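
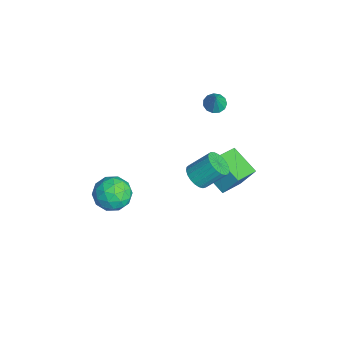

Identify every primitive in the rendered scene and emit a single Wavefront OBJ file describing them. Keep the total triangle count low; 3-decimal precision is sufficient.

v 0.852 0.102 2.889
v 1.481 0.258 2.652
v 1.596 1.233 3.593
v 0.968 1.078 3.831
v 1.314 0.429 2.494
v 1.429 1.405 3.435
v 1.067 0.545 2.405
v 1.182 1.52 3.346
v 0.782 0.583 2.4
v 0.898 1.558 3.341
v 0.51 0.539 2.479
v 0.625 1.514 3.42
v 0.297 0.419 2.629
v 0.413 1.394 3.57
v 0.18 0.244 2.825
v 0.296 1.22 3.766
v 0.179 0.045 3.031
v 0.295 1.02 3.972
v 0.295 -0.144 3.213
v 0.41 0.831 4.154
v 0.507 -0.291 3.339
v 0.622 0.684 4.28
v 0.779 -0.369 3.387
v 0.894 0.606 4.329
v 1.063 -0.367 3.35
v 1.178 0.609 4.291
v 1.311 -0.283 3.232
v 1.426 0.693 4.173
v 1.48 -0.132 3.056
v 1.595 0.843 3.997
v 1.54 0.059 2.85
v 1.655 1.034 3.791
v -2.206 -2.539 -1.669
v -1.323 -2.872 -1.312
v -2.977 -3.748 -0.888
v -2.094 -4.081 -0.531
v -2.474 -3.205 -0.202
v -1.997 -2.458 -0.685
v -2.303 -4.162 -1.515
v -1.826 -3.415 -1.998
v -1.382 -3.875 -1.216
v -1.488 -3.283 -0.405
v -2.812 -3.337 -1.795
v -2.918 -2.745 -0.984
v -1.697 -2.599 -1.559
v -2.603 -4.021 -0.641
v -2.827 -3.506 -0.448
v -2.307 -3.701 -0.238
v -2.093 -2.356 -1.191
v -1.574 -2.551 -0.981
v -2.25 -2.747 -0.329
v -2.726 -4.069 -1.219
v -2.207 -4.264 -1.009
v -1.993 -2.919 -1.962
v -1.473 -3.114 -1.752
v -2.05 -3.873 -1.871
v -1.213 -3.384 -1.293
v -1.666 -4.095 -0.834
v -1.789 -4.143 -1.412
v -1.509 -3.704 -1.696
v -1.275 -3.037 -0.816
v -1.728 -3.747 -0.357
v -1.951 -3.233 -0.164
v -1.671 -2.793 -0.448
v -1.31 -3.626 -0.76
v -2.572 -2.873 -1.843
v -3.025 -3.583 -1.384
v -2.629 -3.827 -1.752
v -2.349 -3.387 -2.036
v -2.634 -2.525 -1.366
v -3.087 -3.236 -0.907
v -2.791 -2.916 -0.504
v -2.511 -2.477 -0.788
v -2.99 -2.994 -1.44
v -3.199 2.044 -0.67
v -3.022 2.729 0.397
v -1.946 2.816 -1.373
v -1.77 3.5 -0.306
v -2.23 0.96 -0.134
v -2.054 1.644 0.933
v -0.978 1.731 -0.837
v -0.801 2.416 0.23
v -4.182 2.001 2.93
v -3.713 1.805 2.673
v -3.658 1.919 3.95
v -3.683 2.125 2.683
v -3.813 2.405 2.772
v -4.059 2.557 2.911
v -4.345 2.533 3.056
v -4.579 2.339 3.161
v -4.687 2.038 3.192
v -4.635 1.726 3.141
v -4.439 1.5 3.022
v -4.162 1.434 2.874
v -3.891 1.548 2.744
f 2 1 5
f 2 5 3
f 3 5 6
f 3 6 4
f 5 1 7
f 5 7 6
f 6 7 8
f 6 8 4
f 7 1 9
f 7 9 8
f 8 9 10
f 8 10 4
f 9 1 11
f 9 11 10
f 10 11 12
f 10 12 4
f 11 1 13
f 11 13 12
f 12 13 14
f 12 14 4
f 13 1 15
f 13 15 14
f 14 15 16
f 14 16 4
f 15 1 17
f 15 17 16
f 16 17 18
f 16 18 4
f 17 1 19
f 17 19 18
f 18 19 20
f 18 20 4
f 19 1 21
f 19 21 20
f 20 21 22
f 20 22 4
f 21 1 23
f 21 23 22
f 22 23 24
f 22 24 4
f 23 1 25
f 23 25 24
f 24 25 26
f 24 26 4
f 25 1 27
f 25 27 26
f 26 27 28
f 26 28 4
f 27 1 29
f 27 29 28
f 28 29 30
f 28 30 4
f 29 1 31
f 29 31 30
f 30 31 32
f 30 32 4
f 31 1 2
f 31 2 32
f 32 2 3
f 32 3 4
f 33 70 49
f 70 44 73
f 49 73 38
f 70 73 49
f 33 49 45
f 49 38 50
f 45 50 34
f 49 50 45
f 33 45 54
f 45 34 55
f 54 55 40
f 45 55 54
f 33 54 66
f 54 40 69
f 66 69 43
f 54 69 66
f 33 66 70
f 66 43 74
f 70 74 44
f 66 74 70
f 34 50 61
f 50 38 64
f 61 64 42
f 50 64 61
f 38 73 51
f 73 44 72
f 51 72 37
f 73 72 51
f 44 74 71
f 74 43 67
f 71 67 35
f 74 67 71
f 43 69 68
f 69 40 56
f 68 56 39
f 69 56 68
f 40 55 60
f 55 34 57
f 60 57 41
f 55 57 60
f 36 62 48
f 62 42 63
f 48 63 37
f 62 63 48
f 36 48 46
f 48 37 47
f 46 47 35
f 48 47 46
f 36 46 53
f 46 35 52
f 53 52 39
f 46 52 53
f 36 53 58
f 53 39 59
f 58 59 41
f 53 59 58
f 36 58 62
f 58 41 65
f 62 65 42
f 58 65 62
f 37 63 51
f 63 42 64
f 51 64 38
f 63 64 51
f 35 47 71
f 47 37 72
f 71 72 44
f 47 72 71
f 39 52 68
f 52 35 67
f 68 67 43
f 52 67 68
f 41 59 60
f 59 39 56
f 60 56 40
f 59 56 60
f 42 65 61
f 65 41 57
f 61 57 34
f 65 57 61
f 76 78 75
f 79 76 75
f 75 78 77
f 77 79 75
f 76 82 78
f 80 76 79
f 80 82 76
f 78 82 77
f 81 79 77
f 77 82 81
f 81 80 79
f 82 80 81
f 84 83 86
f 84 86 85
f 86 83 87
f 86 87 85
f 87 83 88
f 87 88 85
f 88 83 89
f 88 89 85
f 89 83 90
f 89 90 85
f 90 83 91
f 90 91 85
f 91 83 92
f 91 92 85
f 92 83 93
f 92 93 85
f 93 83 94
f 93 94 85
f 94 83 95
f 94 95 85
f 95 83 84
f 95 84 85



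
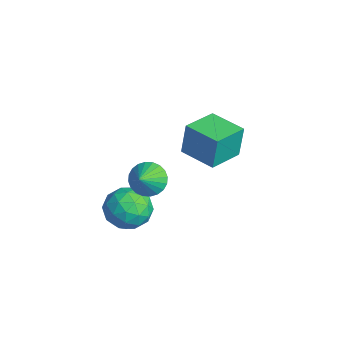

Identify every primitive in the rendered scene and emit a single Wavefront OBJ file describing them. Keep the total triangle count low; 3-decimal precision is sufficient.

v -0.361 -3.098 -1.253
v 0.325 -2.357 -0.688
v 0.715 -4.523 -0.692
v 1.401 -3.782 -0.127
v 0.324 -3.977 0.25
v -0.34 -3.097 -0.097
v 1.38 -3.783 -1.283
v 0.716 -2.903 -1.63
v 1.401 -2.781 -0.706
v 0.748 -2.901 0.241
v 0.292 -3.979 -1.621
v -0.361 -4.099 -0.674
v -0.112 -2.603 -1.02
v 1.152 -4.277 -0.36
v 0.52 -4.392 -0.139
v 0.923 -3.957 0.194
v -0.503 -3.037 -0.673
v -0.101 -2.602 -0.34
v -0.101 -3.554 0.211
v 1.141 -4.278 -1.04
v 1.543 -3.843 -0.707
v 0.117 -2.923 -1.574
v 0.52 -2.488 -1.241
v 1.141 -3.326 -1.591
v 0.923 -2.416 -0.698
v 1.555 -3.254 -0.368
v 1.543 -3.255 -1.048
v 1.153 -2.737 -1.252
v 0.539 -2.487 -0.141
v 1.172 -3.324 0.189
v 0.539 -3.439 0.41
v 0.148 -2.921 0.206
v 1.172 -2.736 -0.152
v -0.132 -3.556 -1.569
v 0.501 -4.393 -1.239
v 0.892 -3.959 -1.586
v 0.501 -3.441 -1.79
v -0.515 -3.626 -1.012
v 0.117 -4.464 -0.682
v -0.113 -4.143 -0.128
v -0.503 -3.625 -0.332
v -0.132 -4.144 -1.228
v 1.671 -2.885 2.046
v 2.248 -2.956 1.398
v 2.349 -3.475 2.714
v 2.351 -2.669 1.548
v 2.351 -2.415 1.773
v 2.247 -2.232 2.039
v 2.055 -2.149 2.307
v 1.805 -2.178 2.535
v 1.535 -2.314 2.688
v 1.285 -2.537 2.744
v 1.095 -2.813 2.693
v 0.992 -3.1 2.544
v 0.992 -3.354 2.319
v 1.096 -3.537 2.052
v 1.287 -3.62 1.784
v 1.538 -3.592 1.557
v 1.808 -3.455 1.403
v 2.058 -3.232 1.348
v -3.672 1.591 -0.536
v -3.688 1.81 1.17
v -2.074 2.517 -0.64
v -2.09 2.736 1.066
v -2.75 0.024 -0.326
v -2.766 0.243 1.38
v -1.152 0.95 -0.43
v -1.168 1.169 1.276
f 1 38 17
f 38 12 41
f 17 41 6
f 38 41 17
f 1 17 13
f 17 6 18
f 13 18 2
f 17 18 13
f 1 13 22
f 13 2 23
f 22 23 8
f 13 23 22
f 1 22 34
f 22 8 37
f 34 37 11
f 22 37 34
f 1 34 38
f 34 11 42
f 38 42 12
f 34 42 38
f 2 18 29
f 18 6 32
f 29 32 10
f 18 32 29
f 6 41 19
f 41 12 40
f 19 40 5
f 41 40 19
f 12 42 39
f 42 11 35
f 39 35 3
f 42 35 39
f 11 37 36
f 37 8 24
f 36 24 7
f 37 24 36
f 8 23 28
f 23 2 25
f 28 25 9
f 23 25 28
f 4 30 16
f 30 10 31
f 16 31 5
f 30 31 16
f 4 16 14
f 16 5 15
f 14 15 3
f 16 15 14
f 4 14 21
f 14 3 20
f 21 20 7
f 14 20 21
f 4 21 26
f 21 7 27
f 26 27 9
f 21 27 26
f 4 26 30
f 26 9 33
f 30 33 10
f 26 33 30
f 5 31 19
f 31 10 32
f 19 32 6
f 31 32 19
f 3 15 39
f 15 5 40
f 39 40 12
f 15 40 39
f 7 20 36
f 20 3 35
f 36 35 11
f 20 35 36
f 9 27 28
f 27 7 24
f 28 24 8
f 27 24 28
f 10 33 29
f 33 9 25
f 29 25 2
f 33 25 29
f 44 43 46
f 44 46 45
f 46 43 47
f 46 47 45
f 47 43 48
f 47 48 45
f 48 43 49
f 48 49 45
f 49 43 50
f 49 50 45
f 50 43 51
f 50 51 45
f 51 43 52
f 51 52 45
f 52 43 53
f 52 53 45
f 53 43 54
f 53 54 45
f 54 43 55
f 54 55 45
f 55 43 56
f 55 56 45
f 56 43 57
f 56 57 45
f 57 43 58
f 57 58 45
f 58 43 59
f 58 59 45
f 59 43 60
f 59 60 45
f 60 43 44
f 60 44 45
f 62 64 61
f 65 62 61
f 61 64 63
f 63 65 61
f 62 68 64
f 66 62 65
f 66 68 62
f 64 68 63
f 67 65 63
f 63 68 67
f 67 66 65
f 68 66 67



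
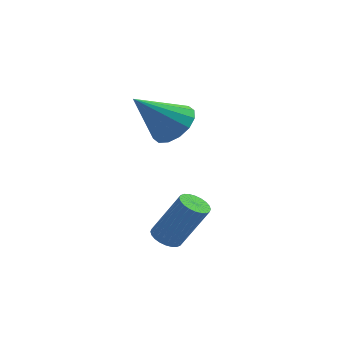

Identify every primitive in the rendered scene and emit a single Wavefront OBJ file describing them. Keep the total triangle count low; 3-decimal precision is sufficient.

v -2.311 -0.668 -4.455
v -1.845 -0.94 -4.716
v -0.842 -0.884 -2.987
v -1.309 -0.612 -2.725
v -1.793 -0.714 -4.754
v -0.791 -0.659 -3.024
v -1.82 -0.482 -4.745
v -0.818 -0.427 -3.015
v -1.922 -0.278 -4.693
v -0.92 -0.223 -2.963
v -2.083 -0.133 -4.604
v -1.081 -0.078 -2.874
v -2.279 -0.07 -4.493
v -1.277 -0.014 -2.763
v -2.48 -0.097 -4.376
v -1.477 -0.042 -2.646
v -2.655 -0.212 -4.27
v -1.653 -0.156 -2.541
v -2.778 -0.396 -4.193
v -1.775 -0.34 -2.464
v -2.829 -0.621 -4.156
v -1.827 -0.566 -2.426
v -2.802 -0.853 -4.165
v -1.8 -0.798 -2.435
v -2.7 -1.057 -4.217
v -1.698 -1.002 -2.487
v -2.539 -1.202 -4.306
v -1.537 -1.147 -2.576
v -2.343 -1.266 -4.417
v -1.341 -1.21 -2.687
v -2.143 -1.238 -4.534
v -1.14 -1.183 -2.804
v -1.967 -1.124 -4.639
v -0.965 -1.068 -2.91
v -3.004 2.471 -0.493
v -2.25 1.851 -0.325
v -4.156 1.469 0.993
v -2.174 2.242 -0.003
v -2.321 2.694 0.189
v -2.65 3.087 0.197
v -3.075 3.314 0.021
v -3.48 3.315 -0.293
v -3.757 3.09 -0.66
v -3.833 2.699 -0.982
v -3.686 2.247 -1.174
v -3.357 1.854 -1.182
v -2.933 1.627 -1.006
v -2.527 1.626 -0.692
f 2 1 5
f 2 5 3
f 3 5 6
f 3 6 4
f 5 1 7
f 5 7 6
f 6 7 8
f 6 8 4
f 7 1 9
f 7 9 8
f 8 9 10
f 8 10 4
f 9 1 11
f 9 11 10
f 10 11 12
f 10 12 4
f 11 1 13
f 11 13 12
f 12 13 14
f 12 14 4
f 13 1 15
f 13 15 14
f 14 15 16
f 14 16 4
f 15 1 17
f 15 17 16
f 16 17 18
f 16 18 4
f 17 1 19
f 17 19 18
f 18 19 20
f 18 20 4
f 19 1 21
f 19 21 20
f 20 21 22
f 20 22 4
f 21 1 23
f 21 23 22
f 22 23 24
f 22 24 4
f 23 1 25
f 23 25 24
f 24 25 26
f 24 26 4
f 25 1 27
f 25 27 26
f 26 27 28
f 26 28 4
f 27 1 29
f 27 29 28
f 28 29 30
f 28 30 4
f 29 1 31
f 29 31 30
f 30 31 32
f 30 32 4
f 31 1 33
f 31 33 32
f 32 33 34
f 32 34 4
f 33 1 2
f 33 2 34
f 34 2 3
f 34 3 4
f 36 35 38
f 36 38 37
f 38 35 39
f 38 39 37
f 39 35 40
f 39 40 37
f 40 35 41
f 40 41 37
f 41 35 42
f 41 42 37
f 42 35 43
f 42 43 37
f 43 35 44
f 43 44 37
f 44 35 45
f 44 45 37
f 45 35 46
f 45 46 37
f 46 35 47
f 46 47 37
f 47 35 48
f 47 48 37
f 48 35 36
f 48 36 37



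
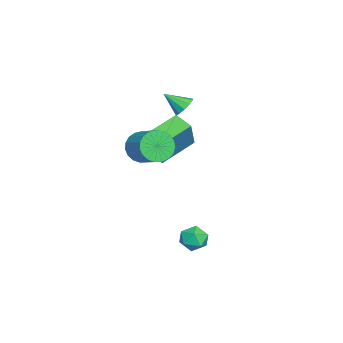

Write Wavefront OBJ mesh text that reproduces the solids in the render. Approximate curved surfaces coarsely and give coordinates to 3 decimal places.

v -5.165 -0.628 0.455
v -4.114 -0.636 2.086
v -4.583 0.164 0.084
v -3.532 0.156 1.714
v -3.888 -1.956 -0.374
v -2.837 -1.964 1.256
v -3.306 -1.164 -0.746
v -2.255 -1.172 0.885
v 0.734 -1.361 2.39
v 1.232 -1.398 1.666
v 2.164 -0.575 2.265
v 1.666 -0.539 2.99
v 1.02 -1.107 1.598
v 1.952 -0.285 2.197
v 0.758 -0.861 1.666
v 1.69 -0.039 2.266
v 0.493 -0.701 1.86
v 1.425 0.121 2.46
v 0.268 -0.655 2.146
v 1.2 0.167 2.746
v 0.125 -0.732 2.474
v 1.057 0.091 3.074
v 0.086 -0.917 2.787
v 1.019 -0.095 3.387
v 0.16 -1.179 3.032
v 1.092 -0.357 3.632
v 0.333 -1.472 3.166
v 1.265 -0.65 3.765
v 0.575 -1.746 3.165
v 1.507 -0.924 3.765
v 0.845 -1.954 3.031
v 1.777 -1.132 3.631
v 1.095 -2.059 2.786
v 2.027 -1.237 3.385
v 1.283 -2.044 2.472
v 2.215 -1.221 3.072
v 1.376 -1.91 2.144
v 2.308 -1.088 2.744
v 1.358 -1.681 1.859
v 2.29 -0.859 2.459
v 0.425 1.336 -3.078
v 0.984 1.542 -3.545
v 1.116 0.418 -2.655
v 1.675 0.624 -3.122
v 1.49 1.066 -2.536
v 1.062 1.633 -2.797
v 1.038 0.327 -3.403
v 0.61 0.894 -3.664
v 1.363 0.918 -3.746
v 1.642 1.375 -3.21
v 0.458 0.585 -2.99
v 0.737 1.042 -2.454
v -3.132 -0.094 3.126
v -2.529 0.005 3.279
v -3.168 -1.066 3.894
v -2.751 0.208 3.526
v -3.118 0.296 3.62
v -3.491 0.235 3.526
v -3.726 0.049 3.279
v -3.735 -0.192 2.973
v -3.514 -0.396 2.726
v -3.146 -0.484 2.631
v -2.774 -0.423 2.726
v -2.538 -0.236 2.973
f 2 4 1
f 5 2 1
f 1 4 3
f 3 5 1
f 2 8 4
f 6 2 5
f 6 8 2
f 4 8 3
f 7 5 3
f 3 8 7
f 7 6 5
f 8 6 7
f 10 9 13
f 10 13 11
f 11 13 14
f 11 14 12
f 13 9 15
f 13 15 14
f 14 15 16
f 14 16 12
f 15 9 17
f 15 17 16
f 16 17 18
f 16 18 12
f 17 9 19
f 17 19 18
f 18 19 20
f 18 20 12
f 19 9 21
f 19 21 20
f 20 21 22
f 20 22 12
f 21 9 23
f 21 23 22
f 22 23 24
f 22 24 12
f 23 9 25
f 23 25 24
f 24 25 26
f 24 26 12
f 25 9 27
f 25 27 26
f 26 27 28
f 26 28 12
f 27 9 29
f 27 29 28
f 28 29 30
f 28 30 12
f 29 9 31
f 29 31 30
f 30 31 32
f 30 32 12
f 31 9 33
f 31 33 32
f 32 33 34
f 32 34 12
f 33 9 35
f 33 35 34
f 34 35 36
f 34 36 12
f 35 9 37
f 35 37 36
f 36 37 38
f 36 38 12
f 37 9 39
f 37 39 38
f 38 39 40
f 38 40 12
f 39 9 10
f 39 10 40
f 40 10 11
f 40 11 12
f 41 52 46
f 41 46 42
f 41 42 48
f 41 48 51
f 41 51 52
f 42 46 50
f 46 52 45
f 52 51 43
f 51 48 47
f 48 42 49
f 44 50 45
f 44 45 43
f 44 43 47
f 44 47 49
f 44 49 50
f 45 50 46
f 43 45 52
f 47 43 51
f 49 47 48
f 50 49 42
f 54 53 56
f 54 56 55
f 56 53 57
f 56 57 55
f 57 53 58
f 57 58 55
f 58 53 59
f 58 59 55
f 59 53 60
f 59 60 55
f 60 53 61
f 60 61 55
f 61 53 62
f 61 62 55
f 62 53 63
f 62 63 55
f 63 53 64
f 63 64 55
f 64 53 54
f 64 54 55



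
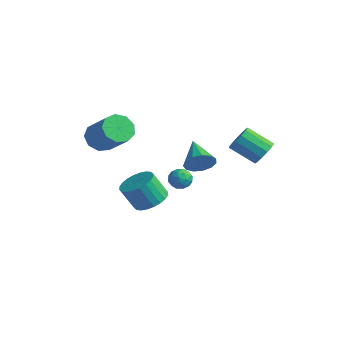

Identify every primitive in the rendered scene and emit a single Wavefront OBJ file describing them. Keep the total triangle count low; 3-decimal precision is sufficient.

v 2.969 -0.767 1.61
v 3.451 -0.532 2.243
v 1.651 0.047 2.31
v 3.486 -0.196 1.919
v 3.357 -0.042 1.497
v 3.104 -0.118 1.11
v 2.809 -0.4 0.883
v 2.564 -0.798 0.885
v 2.448 -1.187 1.118
v 2.497 -1.442 1.507
v 2.696 -1.483 1.928
v 2.982 -1.296 2.248
v 3.263 -0.942 2.366
v -0.347 -0.896 -2.411
v 0.101 -0.157 -1.949
v -0.424 -0.665 -0.627
v -0.873 -1.404 -1.089
v -0.24 -0.002 -2.024
v -0.765 -0.51 -0.703
v -0.597 0.017 -2.159
v -1.122 -0.49 -0.837
v -0.917 -0.102 -2.332
v -1.442 -0.61 -1.01
v -1.149 -0.343 -2.517
v -1.674 -0.851 -1.195
v -1.26 -0.668 -2.686
v -1.785 -1.175 -1.364
v -1.232 -1.027 -2.812
v -1.757 -1.535 -1.491
v -1.069 -1.367 -2.878
v -1.594 -1.875 -1.557
v -0.796 -1.635 -2.873
v -1.321 -2.143 -1.551
v -0.455 -1.79 -2.797
v -0.98 -2.298 -1.476
v -0.098 -1.81 -2.663
v -0.623 -2.317 -1.341
v 0.222 -1.69 -2.49
v -0.303 -2.198 -1.168
v 0.454 -1.449 -2.305
v -0.071 -1.957 -0.983
v 0.565 -1.125 -2.136
v 0.04 -1.632 -0.814
v 0.537 -0.765 -2.009
v 0.012 -1.273 -0.688
v 0.374 -0.425 -1.943
v -0.151 -0.933 -0.622
v -3.079 3.739 -3.682
v -2.705 3.711 -3.086
v -2.455 2.889 -4.114
v -2.081 2.861 -3.518
v -2.756 2.658 -3.52
v -3.141 3.184 -3.253
v -2.019 3.416 -3.947
v -2.404 3.942 -3.68
v -2.049 3.511 -3.249
v -2.505 3.043 -2.986
v -2.655 3.557 -4.214
v -3.111 3.089 -3.951
v -2.947 3.8 -3.346
v -2.213 2.8 -3.854
v -2.61 2.681 -3.855
v -2.39 2.665 -3.505
v -3.203 3.49 -3.444
v -2.983 3.473 -3.094
v -3.013 2.855 -3.349
v -2.177 3.127 -4.106
v -1.957 3.11 -3.756
v -2.77 3.935 -3.695
v -2.55 3.919 -3.345
v -2.147 3.745 -3.851
v -2.342 3.666 -3.092
v -1.975 3.166 -3.346
v -1.938 3.492 -3.598
v -2.165 3.801 -3.441
v -2.609 3.39 -2.937
v -2.243 2.891 -3.191
v -2.639 2.772 -3.192
v -2.866 3.081 -3.035
v -2.224 3.273 -3.033
v -2.917 3.709 -4.009
v -2.551 3.21 -4.263
v -2.294 3.519 -4.165
v -2.521 3.828 -4.008
v -3.185 3.434 -3.854
v -2.818 2.934 -4.108
v -2.995 2.799 -3.759
v -3.222 3.108 -3.602
v -2.936 3.327 -4.167
v 3.256 3.465 0.725
v 3.784 3.11 1.193
v 2.572 2.48 2.083
v 2.044 2.835 1.615
v 3.707 3.51 1.372
v 2.495 2.88 2.261
v 3.487 3.896 1.346
v 2.275 3.266 2.235
v 3.193 4.145 1.122
v 1.981 3.515 2.012
v 2.92 4.179 0.773
v 1.708 3.548 1.662
v 2.753 3.985 0.408
v 1.541 3.355 1.298
v 2.746 3.627 0.144
v 1.534 2.996 1.034
v 2.9 3.217 0.065
v 1.689 2.587 0.954
v 3.168 2.886 0.195
v 1.956 2.256 1.084
v 3.464 2.739 0.494
v 2.252 2.109 1.383
v 3.693 2.823 0.866
v 2.482 2.192 1.755
v -4.091 -0.882 0.602
v -3.482 -0.834 -0.099
v -1.881 -1.029 1.276
v -2.489 -1.078 1.978
v -3.603 -0.251 0.124
v -2.002 -0.446 1.499
v -3.952 0.037 0.572
v -2.351 -0.158 1.947
v -4.366 -0.106 1.033
v -2.764 -0.301 2.408
v -4.651 -0.611 1.293
v -3.049 -0.807 2.669
v -4.674 -1.244 1.23
v -3.072 -1.439 2.605
v -4.424 -1.707 0.873
v -2.822 -1.903 2.248
v -4.018 -1.785 0.39
v -2.416 -1.98 1.765
v -3.646 -1.44 0.005
v -2.045 -1.635 1.381
f 2 1 4
f 2 4 3
f 4 1 5
f 4 5 3
f 5 1 6
f 5 6 3
f 6 1 7
f 6 7 3
f 7 1 8
f 7 8 3
f 8 1 9
f 8 9 3
f 9 1 10
f 9 10 3
f 10 1 11
f 10 11 3
f 11 1 12
f 11 12 3
f 12 1 13
f 12 13 3
f 13 1 2
f 13 2 3
f 15 14 18
f 15 18 16
f 16 18 19
f 16 19 17
f 18 14 20
f 18 20 19
f 19 20 21
f 19 21 17
f 20 14 22
f 20 22 21
f 21 22 23
f 21 23 17
f 22 14 24
f 22 24 23
f 23 24 25
f 23 25 17
f 24 14 26
f 24 26 25
f 25 26 27
f 25 27 17
f 26 14 28
f 26 28 27
f 27 28 29
f 27 29 17
f 28 14 30
f 28 30 29
f 29 30 31
f 29 31 17
f 30 14 32
f 30 32 31
f 31 32 33
f 31 33 17
f 32 14 34
f 32 34 33
f 33 34 35
f 33 35 17
f 34 14 36
f 34 36 35
f 35 36 37
f 35 37 17
f 36 14 38
f 36 38 37
f 37 38 39
f 37 39 17
f 38 14 40
f 38 40 39
f 39 40 41
f 39 41 17
f 40 14 42
f 40 42 41
f 41 42 43
f 41 43 17
f 42 14 44
f 42 44 43
f 43 44 45
f 43 45 17
f 44 14 46
f 44 46 45
f 45 46 47
f 45 47 17
f 46 14 15
f 46 15 47
f 47 15 16
f 47 16 17
f 48 85 64
f 85 59 88
f 64 88 53
f 85 88 64
f 48 64 60
f 64 53 65
f 60 65 49
f 64 65 60
f 48 60 69
f 60 49 70
f 69 70 55
f 60 70 69
f 48 69 81
f 69 55 84
f 81 84 58
f 69 84 81
f 48 81 85
f 81 58 89
f 85 89 59
f 81 89 85
f 49 65 76
f 65 53 79
f 76 79 57
f 65 79 76
f 53 88 66
f 88 59 87
f 66 87 52
f 88 87 66
f 59 89 86
f 89 58 82
f 86 82 50
f 89 82 86
f 58 84 83
f 84 55 71
f 83 71 54
f 84 71 83
f 55 70 75
f 70 49 72
f 75 72 56
f 70 72 75
f 51 77 63
f 77 57 78
f 63 78 52
f 77 78 63
f 51 63 61
f 63 52 62
f 61 62 50
f 63 62 61
f 51 61 68
f 61 50 67
f 68 67 54
f 61 67 68
f 51 68 73
f 68 54 74
f 73 74 56
f 68 74 73
f 51 73 77
f 73 56 80
f 77 80 57
f 73 80 77
f 52 78 66
f 78 57 79
f 66 79 53
f 78 79 66
f 50 62 86
f 62 52 87
f 86 87 59
f 62 87 86
f 54 67 83
f 67 50 82
f 83 82 58
f 67 82 83
f 56 74 75
f 74 54 71
f 75 71 55
f 74 71 75
f 57 80 76
f 80 56 72
f 76 72 49
f 80 72 76
f 91 90 94
f 91 94 92
f 92 94 95
f 92 95 93
f 94 90 96
f 94 96 95
f 95 96 97
f 95 97 93
f 96 90 98
f 96 98 97
f 97 98 99
f 97 99 93
f 98 90 100
f 98 100 99
f 99 100 101
f 99 101 93
f 100 90 102
f 100 102 101
f 101 102 103
f 101 103 93
f 102 90 104
f 102 104 103
f 103 104 105
f 103 105 93
f 104 90 106
f 104 106 105
f 105 106 107
f 105 107 93
f 106 90 108
f 106 108 107
f 107 108 109
f 107 109 93
f 108 90 110
f 108 110 109
f 109 110 111
f 109 111 93
f 110 90 112
f 110 112 111
f 111 112 113
f 111 113 93
f 112 90 91
f 112 91 113
f 113 91 92
f 113 92 93
f 115 114 118
f 115 118 116
f 116 118 119
f 116 119 117
f 118 114 120
f 118 120 119
f 119 120 121
f 119 121 117
f 120 114 122
f 120 122 121
f 121 122 123
f 121 123 117
f 122 114 124
f 122 124 123
f 123 124 125
f 123 125 117
f 124 114 126
f 124 126 125
f 125 126 127
f 125 127 117
f 126 114 128
f 126 128 127
f 127 128 129
f 127 129 117
f 128 114 130
f 128 130 129
f 129 130 131
f 129 131 117
f 130 114 132
f 130 132 131
f 131 132 133
f 131 133 117
f 132 114 115
f 132 115 133
f 133 115 116
f 133 116 117



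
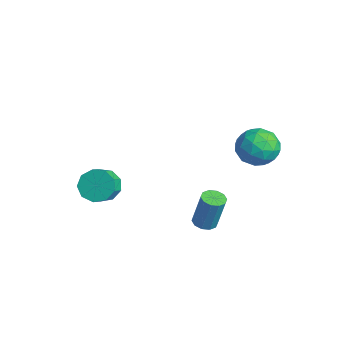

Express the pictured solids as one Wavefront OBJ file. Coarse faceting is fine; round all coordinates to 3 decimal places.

v 2.111 2.465 0.925
v 2.706 3.302 1.583
v 3.574 1.178 1.237
v 4.169 2.015 1.895
v 3.138 1.524 2.322
v 2.234 2.319 2.129
v 4.046 2.161 0.691
v 3.142 2.956 0.498
v 3.903 3.114 1.438
v 3.341 2.72 2.447
v 2.939 1.76 0.373
v 2.377 1.366 1.382
v 2.28 2.997 1.227
v 4 1.483 1.593
v 3.394 1.195 1.845
v 3.744 1.686 2.231
v 2.002 2.419 1.548
v 2.352 2.911 1.935
v 2.606 1.866 2.369
v 3.928 1.569 0.885
v 4.278 2.061 1.272
v 2.536 2.794 0.589
v 2.886 3.285 0.975
v 3.674 2.614 0.451
v 3.333 3.378 1.528
v 4.193 2.621 1.712
v 4.121 2.707 1.004
v 3.59 3.174 0.89
v 3.003 3.146 2.121
v 3.863 2.39 2.305
v 3.257 2.101 2.556
v 2.725 2.569 2.442
v 3.706 3.036 2.036
v 2.417 2.09 0.515
v 3.277 1.334 0.699
v 3.555 1.911 0.378
v 3.023 2.379 0.264
v 2.087 1.859 1.108
v 2.947 1.102 1.292
v 2.69 1.306 1.93
v 2.159 1.773 1.816
v 2.574 1.444 0.784
v -3.259 -3.66 -4.314
v -2.78 -4.009 -5.18
v -2.061 -4.63 -4.532
v -2.541 -4.28 -3.666
v -2.465 -3.406 -4.952
v -1.746 -4.026 -4.303
v -2.521 -2.921 -4.425
v -1.803 -3.542 -3.776
v -2.923 -2.782 -3.846
v -2.205 -3.402 -3.198
v -3.483 -3.053 -3.487
v -2.764 -3.674 -2.838
v -3.937 -3.609 -3.514
v -3.219 -4.229 -2.866
v -4.075 -4.188 -3.916
v -3.356 -4.809 -3.268
v -3.831 -4.52 -4.504
v -3.112 -5.141 -3.856
v -3.319 -4.449 -5.004
v -2.601 -5.07 -4.355
v 2.045 -0.101 -4.429
v 2.713 -0.113 -4.555
v 3.103 0.208 -2.517
v 2.435 0.221 -2.391
v 2.582 0.284 -4.592
v 2.971 0.605 -2.554
v 2.245 0.535 -4.567
v 2.635 0.856 -2.529
v 1.832 0.542 -4.49
v 2.222 0.863 -2.451
v 1.501 0.305 -4.389
v 1.89 0.626 -2.35
v 1.377 -0.088 -4.303
v 1.767 0.233 -2.265
v 1.509 -0.485 -4.266
v 1.898 -0.164 -2.228
v 1.845 -0.736 -4.291
v 2.235 -0.415 -2.253
v 2.258 -0.743 -4.369
v 2.648 -0.422 -2.33
v 2.59 -0.506 -4.47
v 2.979 -0.185 -2.431
f 1 38 17
f 38 12 41
f 17 41 6
f 38 41 17
f 1 17 13
f 17 6 18
f 13 18 2
f 17 18 13
f 1 13 22
f 13 2 23
f 22 23 8
f 13 23 22
f 1 22 34
f 22 8 37
f 34 37 11
f 22 37 34
f 1 34 38
f 34 11 42
f 38 42 12
f 34 42 38
f 2 18 29
f 18 6 32
f 29 32 10
f 18 32 29
f 6 41 19
f 41 12 40
f 19 40 5
f 41 40 19
f 12 42 39
f 42 11 35
f 39 35 3
f 42 35 39
f 11 37 36
f 37 8 24
f 36 24 7
f 37 24 36
f 8 23 28
f 23 2 25
f 28 25 9
f 23 25 28
f 4 30 16
f 30 10 31
f 16 31 5
f 30 31 16
f 4 16 14
f 16 5 15
f 14 15 3
f 16 15 14
f 4 14 21
f 14 3 20
f 21 20 7
f 14 20 21
f 4 21 26
f 21 7 27
f 26 27 9
f 21 27 26
f 4 26 30
f 26 9 33
f 30 33 10
f 26 33 30
f 5 31 19
f 31 10 32
f 19 32 6
f 31 32 19
f 3 15 39
f 15 5 40
f 39 40 12
f 15 40 39
f 7 20 36
f 20 3 35
f 36 35 11
f 20 35 36
f 9 27 28
f 27 7 24
f 28 24 8
f 27 24 28
f 10 33 29
f 33 9 25
f 29 25 2
f 33 25 29
f 44 43 47
f 44 47 45
f 45 47 48
f 45 48 46
f 47 43 49
f 47 49 48
f 48 49 50
f 48 50 46
f 49 43 51
f 49 51 50
f 50 51 52
f 50 52 46
f 51 43 53
f 51 53 52
f 52 53 54
f 52 54 46
f 53 43 55
f 53 55 54
f 54 55 56
f 54 56 46
f 55 43 57
f 55 57 56
f 56 57 58
f 56 58 46
f 57 43 59
f 57 59 58
f 58 59 60
f 58 60 46
f 59 43 61
f 59 61 60
f 60 61 62
f 60 62 46
f 61 43 44
f 61 44 62
f 62 44 45
f 62 45 46
f 64 63 67
f 64 67 65
f 65 67 68
f 65 68 66
f 67 63 69
f 67 69 68
f 68 69 70
f 68 70 66
f 69 63 71
f 69 71 70
f 70 71 72
f 70 72 66
f 71 63 73
f 71 73 72
f 72 73 74
f 72 74 66
f 73 63 75
f 73 75 74
f 74 75 76
f 74 76 66
f 75 63 77
f 75 77 76
f 76 77 78
f 76 78 66
f 77 63 79
f 77 79 78
f 78 79 80
f 78 80 66
f 79 63 81
f 79 81 80
f 80 81 82
f 80 82 66
f 81 63 83
f 81 83 82
f 82 83 84
f 82 84 66
f 83 63 64
f 83 64 84
f 84 64 65
f 84 65 66



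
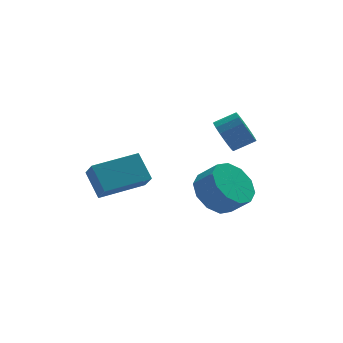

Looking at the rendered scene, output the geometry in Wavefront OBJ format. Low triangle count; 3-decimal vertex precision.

v 0.124 2.524 -2.666
v 1.03 3.041 -2.984
v 1.621 2.493 -2.192
v 0.716 1.976 -1.874
v 0.735 3.413 -2.506
v 1.326 2.865 -1.714
v 0.206 3.445 -2.089
v 0.798 2.897 -1.297
v -0.353 3.126 -1.892
v 0.238 2.577 -1.101
v -0.73 2.576 -1.991
v -0.139 2.028 -1.2
v -0.781 2.007 -2.348
v -0.19 1.459 -1.556
v -0.486 1.635 -2.826
v 0.105 1.087 -2.034
v 0.042 1.603 -3.243
v 0.634 1.055 -2.451
v 0.602 1.923 -3.439
v 1.193 1.374 -2.648
v 0.979 2.472 -3.34
v 1.57 1.924 -2.549
v 0.585 2.885 0.217
v 0.872 2.513 -0.418
v 1.762 2.404 0.047
v 1.475 2.775 0.683
v 0.95 2.877 -0.483
v 1.84 2.768 -0.018
v 0.945 3.243 -0.387
v 1.835 3.134 0.078
v 0.858 3.527 -0.153
v 1.747 3.418 0.312
v 0.707 3.663 0.166
v 1.597 3.554 0.631
v 0.529 3.621 0.497
v 1.419 3.512 0.962
v 0.364 3.411 0.764
v 1.254 3.302 1.229
v 0.249 3.079 0.905
v 1.139 2.97 1.371
v 0.211 2.703 0.889
v 1.101 2.594 1.355
v 0.259 2.369 0.72
v 1.149 2.26 1.185
v 0.382 2.153 0.435
v 1.272 2.044 0.9
v 0.551 2.104 0.1
v 1.441 1.995 0.565
v 0.728 2.234 -0.208
v 1.617 2.125 0.257
v -4.278 2.437 -1.674
v -4.51 3.384 -0.755
v -4.319 3.197 -2.468
v -4.551 4.144 -1.549
v -2.329 2.736 -1.491
v -2.561 3.683 -0.572
v -2.37 3.496 -2.285
v -2.602 4.443 -1.366
f 2 1 5
f 2 5 3
f 3 5 6
f 3 6 4
f 5 1 7
f 5 7 6
f 6 7 8
f 6 8 4
f 7 1 9
f 7 9 8
f 8 9 10
f 8 10 4
f 9 1 11
f 9 11 10
f 10 11 12
f 10 12 4
f 11 1 13
f 11 13 12
f 12 13 14
f 12 14 4
f 13 1 15
f 13 15 14
f 14 15 16
f 14 16 4
f 15 1 17
f 15 17 16
f 16 17 18
f 16 18 4
f 17 1 19
f 17 19 18
f 18 19 20
f 18 20 4
f 19 1 21
f 19 21 20
f 20 21 22
f 20 22 4
f 21 1 2
f 21 2 22
f 22 2 3
f 22 3 4
f 24 23 27
f 24 27 25
f 25 27 28
f 25 28 26
f 27 23 29
f 27 29 28
f 28 29 30
f 28 30 26
f 29 23 31
f 29 31 30
f 30 31 32
f 30 32 26
f 31 23 33
f 31 33 32
f 32 33 34
f 32 34 26
f 33 23 35
f 33 35 34
f 34 35 36
f 34 36 26
f 35 23 37
f 35 37 36
f 36 37 38
f 36 38 26
f 37 23 39
f 37 39 38
f 38 39 40
f 38 40 26
f 39 23 41
f 39 41 40
f 40 41 42
f 40 42 26
f 41 23 43
f 41 43 42
f 42 43 44
f 42 44 26
f 43 23 45
f 43 45 44
f 44 45 46
f 44 46 26
f 45 23 47
f 45 47 46
f 46 47 48
f 46 48 26
f 47 23 49
f 47 49 48
f 48 49 50
f 48 50 26
f 49 23 24
f 49 24 50
f 50 24 25
f 50 25 26
f 52 54 51
f 55 52 51
f 51 54 53
f 53 55 51
f 52 58 54
f 56 52 55
f 56 58 52
f 54 58 53
f 57 55 53
f 53 58 57
f 57 56 55
f 58 56 57



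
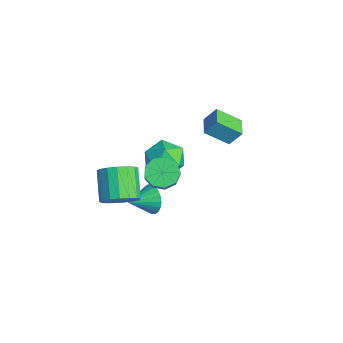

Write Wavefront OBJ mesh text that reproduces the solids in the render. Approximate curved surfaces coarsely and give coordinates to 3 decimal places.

v 2.286 -1.319 1.83
v 2.94 -1.411 1.295
v 3.549 -1.612 2.076
v 2.894 -1.521 2.61
v 2.901 -0.857 1.469
v 3.51 -1.059 2.249
v 2.574 -0.52 1.811
v 3.183 -0.721 2.591
v 2.112 -0.557 2.162
v 2.721 -0.758 2.942
v 1.731 -0.95 2.358
v 2.34 -1.151 3.138
v 1.61 -1.517 2.306
v 2.219 -1.718 3.087
v 1.805 -1.991 2.032
v 2.414 -2.192 2.812
v 2.225 -2.151 1.663
v 2.834 -2.352 2.443
v 2.673 -1.922 1.372
v 3.282 -2.123 2.152
v -2.121 3.645 -0.254
v -2.508 2.455 0.677
v -1.9 4.232 0.588
v -2.287 3.042 1.519
v -1.053 3.278 -0.279
v -1.44 2.088 0.652
v -0.832 3.865 0.563
v -1.219 2.675 1.494
v -0.473 -0.956 -2.849
v -0.036 -1.101 -3.587
v -0.227 -2.244 -2.451
v 0.212 -0.99 -3.384
v 0.356 -0.875 -3.099
v 0.374 -0.772 -2.776
v 0.262 -0.696 -2.464
v 0.039 -0.661 -2.211
v -0.262 -0.67 -2.055
v -0.596 -0.723 -2.02
v -0.91 -0.812 -2.111
v -1.159 -0.922 -2.314
v -1.303 -1.038 -2.599
v -1.32 -1.141 -2.922
v -1.209 -1.216 -3.234
v -0.986 -1.251 -3.487
v -0.684 -1.242 -3.643
v -0.351 -1.189 -3.678
v 0.6 -2.879 -1.308
v 1.236 -2.598 -0.589
v -0.144 -2.28 0.507
v -0.78 -2.561 -0.212
v 1.142 -2.192 -0.825
v -0.237 -1.874 0.271
v 0.925 -1.944 -1.171
v -0.455 -1.625 -0.075
v 0.632 -1.909 -1.548
v -0.747 -1.591 -0.453
v 0.333 -2.097 -1.871
v -1.046 -1.779 -0.775
v 0.094 -2.464 -2.064
v -1.285 -2.146 -0.969
v -0.028 -2.926 -2.085
v -1.408 -2.608 -0.989
v -0.007 -3.378 -1.927
v -1.387 -3.059 -0.831
v 0.153 -3.715 -1.627
v -1.226 -3.396 -0.532
v 0.415 -3.861 -1.255
v -0.964 -3.542 -0.159
v 0.72 -3.782 -0.894
v -0.659 -3.463 0.202
v 0.997 -3.496 -0.628
v -0.382 -3.177 0.467
v 1.183 -3.069 -0.518
v -0.196 -2.75 0.577
v -2.426 1.41 -2.655
v -1.707 0.9 -1.858
v -3.753 0.06 -2.322
v -3.034 -0.45 -1.525
v -3.521 0.609 -1.294
v -2.701 1.443 -1.5
v -2.759 -0.483 -2.68
v -1.939 0.351 -2.886
v -1.913 -0.27 -1.874
v -2.384 0.405 -1.017
v -3.076 0.555 -3.163
v -3.547 1.23 -2.306
f 2 1 5
f 2 5 3
f 3 5 6
f 3 6 4
f 5 1 7
f 5 7 6
f 6 7 8
f 6 8 4
f 7 1 9
f 7 9 8
f 8 9 10
f 8 10 4
f 9 1 11
f 9 11 10
f 10 11 12
f 10 12 4
f 11 1 13
f 11 13 12
f 12 13 14
f 12 14 4
f 13 1 15
f 13 15 14
f 14 15 16
f 14 16 4
f 15 1 17
f 15 17 16
f 16 17 18
f 16 18 4
f 17 1 19
f 17 19 18
f 18 19 20
f 18 20 4
f 19 1 2
f 19 2 20
f 20 2 3
f 20 3 4
f 22 24 21
f 25 22 21
f 21 24 23
f 23 25 21
f 22 28 24
f 26 22 25
f 26 28 22
f 24 28 23
f 27 25 23
f 23 28 27
f 27 26 25
f 28 26 27
f 30 29 32
f 30 32 31
f 32 29 33
f 32 33 31
f 33 29 34
f 33 34 31
f 34 29 35
f 34 35 31
f 35 29 36
f 35 36 31
f 36 29 37
f 36 37 31
f 37 29 38
f 37 38 31
f 38 29 39
f 38 39 31
f 39 29 40
f 39 40 31
f 40 29 41
f 40 41 31
f 41 29 42
f 41 42 31
f 42 29 43
f 42 43 31
f 43 29 44
f 43 44 31
f 44 29 45
f 44 45 31
f 45 29 46
f 45 46 31
f 46 29 30
f 46 30 31
f 48 47 51
f 48 51 49
f 49 51 52
f 49 52 50
f 51 47 53
f 51 53 52
f 52 53 54
f 52 54 50
f 53 47 55
f 53 55 54
f 54 55 56
f 54 56 50
f 55 47 57
f 55 57 56
f 56 57 58
f 56 58 50
f 57 47 59
f 57 59 58
f 58 59 60
f 58 60 50
f 59 47 61
f 59 61 60
f 60 61 62
f 60 62 50
f 61 47 63
f 61 63 62
f 62 63 64
f 62 64 50
f 63 47 65
f 63 65 64
f 64 65 66
f 64 66 50
f 65 47 67
f 65 67 66
f 66 67 68
f 66 68 50
f 67 47 69
f 67 69 68
f 68 69 70
f 68 70 50
f 69 47 71
f 69 71 70
f 70 71 72
f 70 72 50
f 71 47 73
f 71 73 72
f 72 73 74
f 72 74 50
f 73 47 48
f 73 48 74
f 74 48 49
f 74 49 50
f 75 86 80
f 75 80 76
f 75 76 82
f 75 82 85
f 75 85 86
f 76 80 84
f 80 86 79
f 86 85 77
f 85 82 81
f 82 76 83
f 78 84 79
f 78 79 77
f 78 77 81
f 78 81 83
f 78 83 84
f 79 84 80
f 77 79 86
f 81 77 85
f 83 81 82
f 84 83 76



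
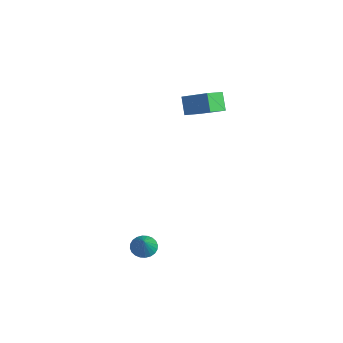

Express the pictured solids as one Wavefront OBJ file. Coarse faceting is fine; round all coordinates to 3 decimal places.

v -1.502 2.415 2.133
v -1.997 2.424 2.92
v -1.808 3.137 1.932
v -2.303 3.146 2.719
v -0.297 3.134 2.881
v -0.792 3.143 3.668
v -0.603 3.856 2.68
v -1.098 3.865 3.467
v 3.489 -0.531 -1.867
v 3.888 -0.362 -2.172
v 4.211 -0.729 -1.033
v 3.83 -0.186 -2.08
v 3.72 -0.063 -1.956
v 3.575 -0.01 -1.818
v 3.417 -0.038 -1.687
v 3.27 -0.14 -1.584
v 3.156 -0.302 -1.524
v 3.093 -0.498 -1.516
v 3.09 -0.7 -1.561
v 3.148 -0.876 -1.653
v 3.258 -1 -1.778
v 3.403 -1.052 -1.916
v 3.561 -1.025 -2.046
v 3.708 -0.922 -2.149
v 3.822 -0.761 -2.209
v 3.885 -0.564 -2.217
f 2 4 1
f 5 2 1
f 1 4 3
f 3 5 1
f 2 8 4
f 6 2 5
f 6 8 2
f 4 8 3
f 7 5 3
f 3 8 7
f 7 6 5
f 8 6 7
f 10 9 12
f 10 12 11
f 12 9 13
f 12 13 11
f 13 9 14
f 13 14 11
f 14 9 15
f 14 15 11
f 15 9 16
f 15 16 11
f 16 9 17
f 16 17 11
f 17 9 18
f 17 18 11
f 18 9 19
f 18 19 11
f 19 9 20
f 19 20 11
f 20 9 21
f 20 21 11
f 21 9 22
f 21 22 11
f 22 9 23
f 22 23 11
f 23 9 24
f 23 24 11
f 24 9 25
f 24 25 11
f 25 9 26
f 25 26 11
f 26 9 10
f 26 10 11



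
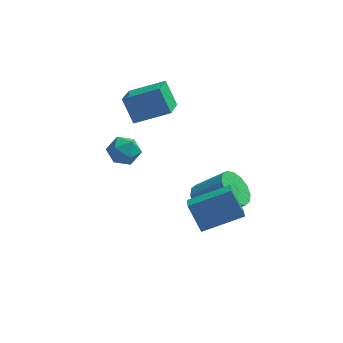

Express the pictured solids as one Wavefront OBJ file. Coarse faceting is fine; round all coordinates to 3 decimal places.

v 0.806 -0.563 -3.68
v 1.459 -0.765 -4.464
v 2.906 -0.9 -3.224
v 2.254 -0.697 -2.44
v 1.465 -0.229 -4.412
v 2.912 -0.364 -3.173
v 1.294 0.217 -4.165
v 2.742 0.083 -2.926
v 0.993 0.455 -3.787
v 2.44 0.32 -2.548
v 0.642 0.42 -3.381
v 2.089 0.285 -2.141
v 0.335 0.121 -3.054
v 1.782 -0.013 -1.815
v 0.154 -0.36 -2.896
v 1.601 -0.495 -1.656
v 0.148 -0.896 -2.947
v 1.595 -1.031 -1.708
v 0.318 -1.343 -3.194
v 1.766 -1.477 -1.955
v 0.62 -1.58 -3.572
v 2.067 -1.715 -2.333
v 0.971 -1.545 -3.979
v 2.418 -1.68 -2.739
v 1.278 -1.247 -4.305
v 2.725 -1.381 -3.066
v -3.909 0.56 -1.03
v -3.403 0.931 -0.394
v -2.717 0.129 -1.726
v -2.211 0.5 -1.09
v -2.7 -0.225 -0.906
v -3.437 0.041 -0.476
v -2.683 1.019 -1.644
v -3.42 1.285 -1.214
v -2.646 1.214 -0.773
v -2.656 0.446 -0.317
v -3.464 0.614 -1.803
v -3.474 -0.154 -1.347
v 0.13 -3.103 -1.304
v 0.232 -4.221 -0.731
v 2.025 -2.559 -0.58
v 2.127 -3.677 -0.008
v 0.773 -3.683 -2.552
v 0.875 -4.801 -1.98
v 2.668 -3.139 -1.829
v 2.77 -4.257 -1.256
v -3.133 0.79 2.456
v -1.411 0.899 3.202
v -2.963 2.323 1.841
v -1.241 2.432 2.587
v -2.559 0.228 1.213
v -0.837 0.337 1.959
v -2.389 1.761 0.598
v -0.667 1.87 1.344
f 2 1 5
f 2 5 3
f 3 5 6
f 3 6 4
f 5 1 7
f 5 7 6
f 6 7 8
f 6 8 4
f 7 1 9
f 7 9 8
f 8 9 10
f 8 10 4
f 9 1 11
f 9 11 10
f 10 11 12
f 10 12 4
f 11 1 13
f 11 13 12
f 12 13 14
f 12 14 4
f 13 1 15
f 13 15 14
f 14 15 16
f 14 16 4
f 15 1 17
f 15 17 16
f 16 17 18
f 16 18 4
f 17 1 19
f 17 19 18
f 18 19 20
f 18 20 4
f 19 1 21
f 19 21 20
f 20 21 22
f 20 22 4
f 21 1 23
f 21 23 22
f 22 23 24
f 22 24 4
f 23 1 25
f 23 25 24
f 24 25 26
f 24 26 4
f 25 1 2
f 25 2 26
f 26 2 3
f 26 3 4
f 27 38 32
f 27 32 28
f 27 28 34
f 27 34 37
f 27 37 38
f 28 32 36
f 32 38 31
f 38 37 29
f 37 34 33
f 34 28 35
f 30 36 31
f 30 31 29
f 30 29 33
f 30 33 35
f 30 35 36
f 31 36 32
f 29 31 38
f 33 29 37
f 35 33 34
f 36 35 28
f 40 42 39
f 43 40 39
f 39 42 41
f 41 43 39
f 40 46 42
f 44 40 43
f 44 46 40
f 42 46 41
f 45 43 41
f 41 46 45
f 45 44 43
f 46 44 45
f 48 50 47
f 51 48 47
f 47 50 49
f 49 51 47
f 48 54 50
f 52 48 51
f 52 54 48
f 50 54 49
f 53 51 49
f 49 54 53
f 53 52 51
f 54 52 53



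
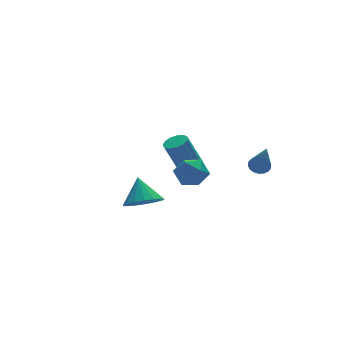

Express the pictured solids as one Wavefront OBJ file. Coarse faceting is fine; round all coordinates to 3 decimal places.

v 1.496 -2.816 -0.291
v 2.01 -2.569 -0.073
v 1.204 -3.884 1.611
v 1.82 -2.389 -0.001
v 1.567 -2.293 0.014
v 1.299 -2.301 -0.032
v 1.071 -2.411 -0.129
v 0.926 -2.601 -0.258
v 0.895 -2.834 -0.393
v 0.983 -3.064 -0.509
v 1.172 -3.244 -0.581
v 1.426 -3.34 -0.595
v 1.693 -3.332 -0.55
v 1.922 -3.222 -0.453
v 2.066 -3.032 -0.324
v 2.097 -2.799 -0.188
v -1.434 -0.191 -0.388
v -0.894 -0.996 -0.106
v -2.106 -1.064 -1.594
v -1.566 -1.869 -1.312
v -2.31 -1.528 -0.721
v -1.895 -0.989 0.024
v -1.105 -1.071 -1.724
v -0.69 -0.532 -0.979
v -0.691 -1.54 -0.932
v -1.436 -1.823 -0.312
v -1.564 -0.237 -1.388
v -2.309 -0.52 -0.768
v -4.12 -0.653 -2.507
v -3.177 -0.336 -2.952
v -3.88 0.393 -1.253
v -3.528 -0.009 -3.157
v -4.015 0.17 -3.214
v -4.526 0.16 -3.108
v -4.944 -0.036 -2.865
v -5.173 -0.373 -2.539
v -5.16 -0.775 -2.206
v -4.91 -1.148 -1.942
v -4.478 -1.409 -1.807
v -3.964 -1.496 -1.833
v -3.486 -1.39 -2.012
v -3.153 -1.115 -2.305
v -3.042 -0.735 -2.644
v 1.279 3.792 -3.826
v 1.735 4.37 -3.755
v 0.978 4.726 -1.764
v 0.521 4.148 -1.834
v 1.381 4.519 -3.917
v 0.624 4.875 -1.926
v 0.994 4.437 -4.049
v 0.237 4.794 -2.058
v 0.698 4.151 -4.111
v -0.06 4.507 -2.12
v 0.586 3.75 -4.082
v -0.172 4.107 -2.09
v 0.694 3.363 -3.971
v -0.064 3.719 -1.98
v 0.987 3.112 -3.815
v 0.23 3.468 -1.823
v 1.373 3.076 -3.661
v 0.616 3.433 -1.67
v 1.73 3.268 -3.56
v 0.972 3.625 -1.569
v 1.942 3.626 -3.544
v 1.185 3.983 -1.552
v 1.945 4.037 -3.616
v 1.187 4.394 -1.625
f 2 1 4
f 2 4 3
f 4 1 5
f 4 5 3
f 5 1 6
f 5 6 3
f 6 1 7
f 6 7 3
f 7 1 8
f 7 8 3
f 8 1 9
f 8 9 3
f 9 1 10
f 9 10 3
f 10 1 11
f 10 11 3
f 11 1 12
f 11 12 3
f 12 1 13
f 12 13 3
f 13 1 14
f 13 14 3
f 14 1 15
f 14 15 3
f 15 1 16
f 15 16 3
f 16 1 2
f 16 2 3
f 17 28 22
f 17 22 18
f 17 18 24
f 17 24 27
f 17 27 28
f 18 22 26
f 22 28 21
f 28 27 19
f 27 24 23
f 24 18 25
f 20 26 21
f 20 21 19
f 20 19 23
f 20 23 25
f 20 25 26
f 21 26 22
f 19 21 28
f 23 19 27
f 25 23 24
f 26 25 18
f 30 29 32
f 30 32 31
f 32 29 33
f 32 33 31
f 33 29 34
f 33 34 31
f 34 29 35
f 34 35 31
f 35 29 36
f 35 36 31
f 36 29 37
f 36 37 31
f 37 29 38
f 37 38 31
f 38 29 39
f 38 39 31
f 39 29 40
f 39 40 31
f 40 29 41
f 40 41 31
f 41 29 42
f 41 42 31
f 42 29 43
f 42 43 31
f 43 29 30
f 43 30 31
f 45 44 48
f 45 48 46
f 46 48 49
f 46 49 47
f 48 44 50
f 48 50 49
f 49 50 51
f 49 51 47
f 50 44 52
f 50 52 51
f 51 52 53
f 51 53 47
f 52 44 54
f 52 54 53
f 53 54 55
f 53 55 47
f 54 44 56
f 54 56 55
f 55 56 57
f 55 57 47
f 56 44 58
f 56 58 57
f 57 58 59
f 57 59 47
f 58 44 60
f 58 60 59
f 59 60 61
f 59 61 47
f 60 44 62
f 60 62 61
f 61 62 63
f 61 63 47
f 62 44 64
f 62 64 63
f 63 64 65
f 63 65 47
f 64 44 66
f 64 66 65
f 65 66 67
f 65 67 47
f 66 44 45
f 66 45 67
f 67 45 46
f 67 46 47



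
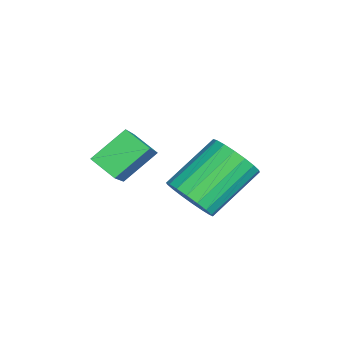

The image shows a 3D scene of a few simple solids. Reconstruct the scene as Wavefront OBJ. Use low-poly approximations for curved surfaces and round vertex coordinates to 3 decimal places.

v -1.122 -0.719 -1.775
v -1.525 -1.452 -1.303
v -1.785 0.192 -0.928
v -2.188 -0.54 -0.456
v 0.368 -0.76 -0.564
v -0.035 -1.492 -0.092
v -0.295 0.152 0.283
v -0.698 -0.581 0.755
v 0.509 1.337 -1.199
v 1.01 2.003 -1.412
v -0.109 3.209 -0.274
v -0.609 2.543 -0.061
v 0.741 2.009 -1.683
v -0.378 3.215 -0.545
v 0.425 1.882 -1.859
v -0.694 3.088 -0.721
v 0.126 1.647 -1.904
v -0.993 2.853 -0.766
v -0.096 1.351 -1.809
v -1.215 2.556 -0.671
v -0.199 1.052 -1.594
v -1.318 2.257 -0.455
v -0.162 0.809 -1.3
v -1.281 2.015 -0.162
v 0.009 0.671 -0.986
v -1.11 1.877 0.152
v 0.278 0.665 -0.715
v -0.841 1.871 0.423
v 0.594 0.792 -0.539
v -0.525 1.998 0.599
v 0.893 1.027 -0.494
v -0.226 2.233 0.644
v 1.115 1.324 -0.589
v -0.004 2.529 0.549
v 1.218 1.623 -0.805
v 0.099 2.828 0.334
v 1.181 1.865 -1.098
v 0.062 3.071 0.04
f 2 4 1
f 5 2 1
f 1 4 3
f 3 5 1
f 2 8 4
f 6 2 5
f 6 8 2
f 4 8 3
f 7 5 3
f 3 8 7
f 7 6 5
f 8 6 7
f 10 9 13
f 10 13 11
f 11 13 14
f 11 14 12
f 13 9 15
f 13 15 14
f 14 15 16
f 14 16 12
f 15 9 17
f 15 17 16
f 16 17 18
f 16 18 12
f 17 9 19
f 17 19 18
f 18 19 20
f 18 20 12
f 19 9 21
f 19 21 20
f 20 21 22
f 20 22 12
f 21 9 23
f 21 23 22
f 22 23 24
f 22 24 12
f 23 9 25
f 23 25 24
f 24 25 26
f 24 26 12
f 25 9 27
f 25 27 26
f 26 27 28
f 26 28 12
f 27 9 29
f 27 29 28
f 28 29 30
f 28 30 12
f 29 9 31
f 29 31 30
f 30 31 32
f 30 32 12
f 31 9 33
f 31 33 32
f 32 33 34
f 32 34 12
f 33 9 35
f 33 35 34
f 34 35 36
f 34 36 12
f 35 9 37
f 35 37 36
f 36 37 38
f 36 38 12
f 37 9 10
f 37 10 38
f 38 10 11
f 38 11 12



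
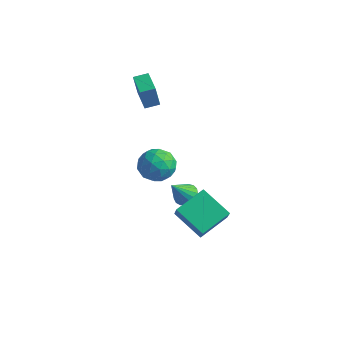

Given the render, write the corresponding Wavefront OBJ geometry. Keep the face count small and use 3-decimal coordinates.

v -0.806 -0.496 -3.98
v -0.039 -0.552 -3.853
v -1.094 -1.444 -2.66
v -0.14 -0.25 -3.658
v -0.394 -0.004 -3.537
v -0.742 0.129 -3.518
v -1.105 0.118 -3.604
v -1.4 -0.033 -3.777
v -1.558 -0.29 -3.996
v -1.545 -0.595 -4.211
v -1.362 -0.877 -4.374
v -1.052 -1.072 -4.446
v -0.685 -1.135 -4.412
v -0.347 -1.051 -4.278
v -0.113 -0.841 -4.077
v 1.524 -4.386 -1.721
v 1.961 -2.632 -0.962
v 3.318 -4.386 -2.755
v 3.755 -2.633 -1.996
v 2.225 -5.087 -0.504
v 2.662 -3.334 0.255
v 4.019 -5.088 -1.538
v 4.456 -3.334 -0.779
v -2.503 0.285 -1.899
v -1.567 -0.447 -2.057
v -3.713 -1.213 -2.123
v -2.777 -1.945 -2.281
v -2.984 -1.46 -1.205
v -2.236 -0.534 -1.066
v -3.044 -1.126 -3.114
v -2.296 -0.2 -2.975
v -1.902 -1.319 -2.808
v -1.864 -1.526 -1.628
v -3.416 -0.134 -2.552
v -3.378 -0.341 -1.372
v -1.928 0.051 -1.958
v -3.352 -1.711 -2.222
v -3.473 -1.426 -1.589
v -2.923 -1.856 -1.682
v -2.322 -0 -1.376
v -1.772 -0.431 -1.468
v -2.605 -1.027 -0.968
v -3.508 -1.229 -2.712
v -2.958 -1.66 -2.804
v -2.357 0.196 -2.498
v -1.807 -0.234 -2.591
v -2.675 -0.633 -3.212
v -1.575 -0.892 -2.492
v -2.287 -1.773 -2.624
v -2.443 -1.291 -3.114
v -2.004 -0.747 -3.032
v -1.553 -1.014 -1.799
v -2.265 -1.895 -1.931
v -2.386 -1.61 -1.298
v -1.947 -1.065 -1.216
v -1.75 -1.526 -2.24
v -3.015 0.235 -2.249
v -3.727 -0.646 -2.381
v -3.333 -0.595 -2.964
v -2.894 -0.05 -2.882
v -2.993 0.113 -1.556
v -3.705 -0.768 -1.688
v -3.276 -0.913 -1.148
v -2.837 -0.369 -1.066
v -3.53 -0.134 -1.94
v -4.386 -0.355 3.029
v -4.441 -0.675 4.534
v -3.861 0.343 3.196
v -3.915 0.024 4.702
v -3.105 -1.284 2.878
v -3.159 -1.603 4.384
v -2.579 -0.585 3.046
v -2.634 -0.905 4.551
f 2 1 4
f 2 4 3
f 4 1 5
f 4 5 3
f 5 1 6
f 5 6 3
f 6 1 7
f 6 7 3
f 7 1 8
f 7 8 3
f 8 1 9
f 8 9 3
f 9 1 10
f 9 10 3
f 10 1 11
f 10 11 3
f 11 1 12
f 11 12 3
f 12 1 13
f 12 13 3
f 13 1 14
f 13 14 3
f 14 1 15
f 14 15 3
f 15 1 2
f 15 2 3
f 17 19 16
f 20 17 16
f 16 19 18
f 18 20 16
f 17 23 19
f 21 17 20
f 21 23 17
f 19 23 18
f 22 20 18
f 18 23 22
f 22 21 20
f 23 21 22
f 24 61 40
f 61 35 64
f 40 64 29
f 61 64 40
f 24 40 36
f 40 29 41
f 36 41 25
f 40 41 36
f 24 36 45
f 36 25 46
f 45 46 31
f 36 46 45
f 24 45 57
f 45 31 60
f 57 60 34
f 45 60 57
f 24 57 61
f 57 34 65
f 61 65 35
f 57 65 61
f 25 41 52
f 41 29 55
f 52 55 33
f 41 55 52
f 29 64 42
f 64 35 63
f 42 63 28
f 64 63 42
f 35 65 62
f 65 34 58
f 62 58 26
f 65 58 62
f 34 60 59
f 60 31 47
f 59 47 30
f 60 47 59
f 31 46 51
f 46 25 48
f 51 48 32
f 46 48 51
f 27 53 39
f 53 33 54
f 39 54 28
f 53 54 39
f 27 39 37
f 39 28 38
f 37 38 26
f 39 38 37
f 27 37 44
f 37 26 43
f 44 43 30
f 37 43 44
f 27 44 49
f 44 30 50
f 49 50 32
f 44 50 49
f 27 49 53
f 49 32 56
f 53 56 33
f 49 56 53
f 28 54 42
f 54 33 55
f 42 55 29
f 54 55 42
f 26 38 62
f 38 28 63
f 62 63 35
f 38 63 62
f 30 43 59
f 43 26 58
f 59 58 34
f 43 58 59
f 32 50 51
f 50 30 47
f 51 47 31
f 50 47 51
f 33 56 52
f 56 32 48
f 52 48 25
f 56 48 52
f 67 69 66
f 70 67 66
f 66 69 68
f 68 70 66
f 67 73 69
f 71 67 70
f 71 73 67
f 69 73 68
f 72 70 68
f 68 73 72
f 72 71 70
f 73 71 72



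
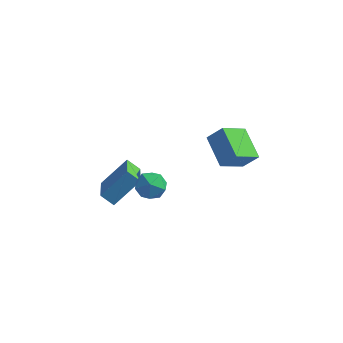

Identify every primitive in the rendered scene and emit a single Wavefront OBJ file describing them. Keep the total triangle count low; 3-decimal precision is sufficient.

v -3.304 0.746 -3.241
v -2.58 -1.066 -2.313
v -3.999 0.744 -2.702
v -3.276 -1.068 -1.774
v -2.304 1.808 -1.946
v -1.581 -0.004 -1.018
v -3 1.806 -1.407
v -2.276 -0.006 -0.479
v -1.784 -0.039 -1.069
v -1.184 0.56 -0.724
v -0.716 -1.06 -1.156
v -0.116 -0.461 -0.811
v -0.784 -0.795 -0.283
v -1.445 -0.164 -0.229
v -0.455 -0.336 -1.651
v -1.116 0.295 -1.597
v -0.363 0.376 -1.083
v -0.566 0.092 -0.238
v -1.334 -0.592 -1.642
v -1.537 -0.876 -0.797
v 2.289 1.967 1.897
v 1.541 0.75 2.78
v 3.03 2.12 2.736
v 2.282 0.902 3.619
v 3.398 0.738 1.141
v 2.65 -0.48 2.024
v 4.139 0.89 1.98
v 3.391 -0.327 2.863
f 2 4 1
f 5 2 1
f 1 4 3
f 3 5 1
f 2 8 4
f 6 2 5
f 6 8 2
f 4 8 3
f 7 5 3
f 3 8 7
f 7 6 5
f 8 6 7
f 9 20 14
f 9 14 10
f 9 10 16
f 9 16 19
f 9 19 20
f 10 14 18
f 14 20 13
f 20 19 11
f 19 16 15
f 16 10 17
f 12 18 13
f 12 13 11
f 12 11 15
f 12 15 17
f 12 17 18
f 13 18 14
f 11 13 20
f 15 11 19
f 17 15 16
f 18 17 10
f 22 24 21
f 25 22 21
f 21 24 23
f 23 25 21
f 22 28 24
f 26 22 25
f 26 28 22
f 24 28 23
f 27 25 23
f 23 28 27
f 27 26 25
f 28 26 27



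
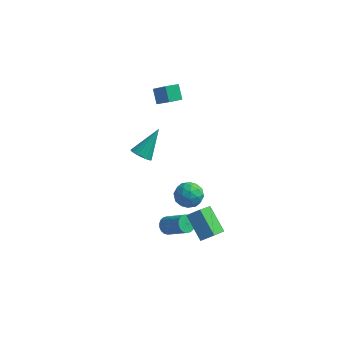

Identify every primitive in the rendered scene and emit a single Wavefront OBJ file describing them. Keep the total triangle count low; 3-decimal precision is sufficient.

v -3.026 3.267 1.012
v -1.973 2.51 2.276
v -3.476 3.907 1.771
v -2.424 3.15 3.034
v -2.416 3.87 0.866
v -1.364 3.113 2.129
v -2.867 4.51 1.624
v -1.814 3.753 2.888
v -0.32 -2.6 -4.349
v 0.071 -2.316 -4.722
v 1.39 -2.715 -3.643
v 1 -3 -3.271
v -0.007 -2.118 -4.553
v 1.312 -2.517 -3.475
v -0.146 -2.015 -4.344
v 1.173 -2.415 -3.266
v -0.321 -2.029 -4.136
v 0.999 -2.428 -3.058
v -0.494 -2.155 -3.971
v 0.825 -2.554 -2.892
v -0.634 -2.37 -3.88
v 0.686 -2.769 -2.801
v -0.711 -2.63 -3.882
v 0.609 -3.029 -2.804
v -0.71 -2.885 -3.977
v 0.609 -3.284 -2.898
v -0.632 -3.083 -4.145
v 0.687 -3.482 -3.067
v -0.493 -3.185 -4.354
v 0.826 -3.585 -3.276
v -0.319 -3.172 -4.562
v 1.001 -3.571 -3.484
v -0.145 -3.046 -4.728
v 1.174 -3.445 -3.649
v -0.006 -2.831 -4.819
v 1.314 -3.23 -3.74
v 0.071 -2.571 -4.816
v 1.391 -2.97 -3.738
v 1.545 -2.814 -2.079
v 1.415 -4.301 -0.936
v 2.234 -2.51 -1.606
v 2.105 -3.997 -0.463
v 2.695 -3.743 -3.157
v 2.566 -5.23 -2.014
v 3.385 -3.439 -2.684
v 3.255 -4.926 -1.541
v -3.807 2.562 -3.665
v -3.119 2.496 -3.901
v -3.153 3.978 -2.155
v -3.234 2.741 -4.081
v -3.462 2.951 -4.178
v -3.759 3.083 -4.174
v -4.065 3.113 -4.069
v -4.32 3.033 -3.884
v -4.473 2.861 -3.656
v -4.495 2.629 -3.429
v -4.38 2.384 -3.249
v -4.152 2.174 -3.152
v -3.855 2.042 -3.156
v -3.549 2.012 -3.261
v -3.294 2.092 -3.446
v -3.141 2.264 -3.674
v 1.015 -2.929 -0.112
v 1.584 -2.853 0.587
v 1.056 -4.387 0.013
v 1.625 -4.311 0.712
v 0.765 -4.047 0.799
v 0.739 -3.146 0.722
v 1.901 -4.094 -0.122
v 1.875 -3.193 -0.199
v 2.131 -3.573 0.581
v 1.429 -3.544 1.15
v 1.211 -3.696 -0.55
v 0.509 -3.667 0.019
v 1.296 -2.763 0.227
v 1.344 -4.477 0.373
v 0.839 -4.322 0.425
v 1.173 -4.277 0.835
v 0.799 -2.936 0.306
v 1.134 -2.891 0.716
v 0.652 -3.593 0.841
v 1.506 -4.349 -0.116
v 1.841 -4.304 0.294
v 1.467 -2.963 -0.235
v 1.801 -2.918 0.175
v 1.988 -3.647 -0.241
v 1.952 -3.142 0.634
v 1.976 -3.998 0.707
v 2.138 -3.871 0.217
v 2.123 -3.341 0.172
v 1.539 -3.125 0.968
v 1.564 -3.981 1.041
v 1.058 -3.826 1.093
v 1.043 -3.297 1.047
v 1.861 -3.548 0.964
v 1.076 -3.259 -0.441
v 1.101 -4.115 -0.368
v 1.597 -3.943 -0.447
v 1.582 -3.414 -0.493
v 0.664 -3.242 -0.107
v 0.688 -4.098 -0.034
v 0.517 -3.899 0.428
v 0.502 -3.369 0.383
v 0.779 -3.692 -0.364
f 2 4 1
f 5 2 1
f 1 4 3
f 3 5 1
f 2 8 4
f 6 2 5
f 6 8 2
f 4 8 3
f 7 5 3
f 3 8 7
f 7 6 5
f 8 6 7
f 10 9 13
f 10 13 11
f 11 13 14
f 11 14 12
f 13 9 15
f 13 15 14
f 14 15 16
f 14 16 12
f 15 9 17
f 15 17 16
f 16 17 18
f 16 18 12
f 17 9 19
f 17 19 18
f 18 19 20
f 18 20 12
f 19 9 21
f 19 21 20
f 20 21 22
f 20 22 12
f 21 9 23
f 21 23 22
f 22 23 24
f 22 24 12
f 23 9 25
f 23 25 24
f 24 25 26
f 24 26 12
f 25 9 27
f 25 27 26
f 26 27 28
f 26 28 12
f 27 9 29
f 27 29 28
f 28 29 30
f 28 30 12
f 29 9 31
f 29 31 30
f 30 31 32
f 30 32 12
f 31 9 33
f 31 33 32
f 32 33 34
f 32 34 12
f 33 9 35
f 33 35 34
f 34 35 36
f 34 36 12
f 35 9 37
f 35 37 36
f 36 37 38
f 36 38 12
f 37 9 10
f 37 10 38
f 38 10 11
f 38 11 12
f 40 42 39
f 43 40 39
f 39 42 41
f 41 43 39
f 40 46 42
f 44 40 43
f 44 46 40
f 42 46 41
f 45 43 41
f 41 46 45
f 45 44 43
f 46 44 45
f 48 47 50
f 48 50 49
f 50 47 51
f 50 51 49
f 51 47 52
f 51 52 49
f 52 47 53
f 52 53 49
f 53 47 54
f 53 54 49
f 54 47 55
f 54 55 49
f 55 47 56
f 55 56 49
f 56 47 57
f 56 57 49
f 57 47 58
f 57 58 49
f 58 47 59
f 58 59 49
f 59 47 60
f 59 60 49
f 60 47 61
f 60 61 49
f 61 47 62
f 61 62 49
f 62 47 48
f 62 48 49
f 63 100 79
f 100 74 103
f 79 103 68
f 100 103 79
f 63 79 75
f 79 68 80
f 75 80 64
f 79 80 75
f 63 75 84
f 75 64 85
f 84 85 70
f 75 85 84
f 63 84 96
f 84 70 99
f 96 99 73
f 84 99 96
f 63 96 100
f 96 73 104
f 100 104 74
f 96 104 100
f 64 80 91
f 80 68 94
f 91 94 72
f 80 94 91
f 68 103 81
f 103 74 102
f 81 102 67
f 103 102 81
f 74 104 101
f 104 73 97
f 101 97 65
f 104 97 101
f 73 99 98
f 99 70 86
f 98 86 69
f 99 86 98
f 70 85 90
f 85 64 87
f 90 87 71
f 85 87 90
f 66 92 78
f 92 72 93
f 78 93 67
f 92 93 78
f 66 78 76
f 78 67 77
f 76 77 65
f 78 77 76
f 66 76 83
f 76 65 82
f 83 82 69
f 76 82 83
f 66 83 88
f 83 69 89
f 88 89 71
f 83 89 88
f 66 88 92
f 88 71 95
f 92 95 72
f 88 95 92
f 67 93 81
f 93 72 94
f 81 94 68
f 93 94 81
f 65 77 101
f 77 67 102
f 101 102 74
f 77 102 101
f 69 82 98
f 82 65 97
f 98 97 73
f 82 97 98
f 71 89 90
f 89 69 86
f 90 86 70
f 89 86 90
f 72 95 91
f 95 71 87
f 91 87 64
f 95 87 91



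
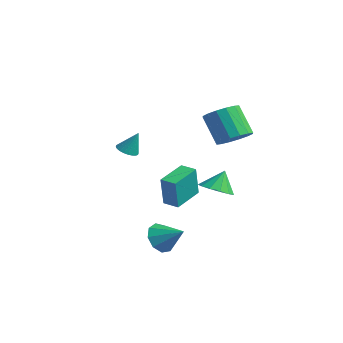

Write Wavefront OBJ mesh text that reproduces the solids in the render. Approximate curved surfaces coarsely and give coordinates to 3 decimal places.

v 2.898 -3.966 -3.15
v 3.485 -4.32 -3.822
v 4.122 -3.454 -2.35
v 3.321 -3.701 -3.969
v 2.96 -3.206 -3.733
v 2.569 -3.067 -3.224
v 2.332 -3.349 -2.68
v 2.36 -3.92 -2.356
v 2.639 -4.512 -2.404
v 3.039 -4.849 -2.8
v 3.373 -4.773 -3.361
v 0.896 2.038 1.602
v 1.713 1.756 2.181
v 0.56 1.701 3.778
v -0.256 1.982 3.198
v 1.709 2.294 2.197
v 0.557 2.239 3.794
v 1.488 2.764 2.054
v 0.335 2.708 3.651
v 1.108 3.038 1.789
v -0.044 2.983 3.386
v 0.671 3.045 1.474
v -0.481 2.99 3.071
v 0.295 2.782 1.194
v -0.857 2.726 2.79
v 0.08 2.319 1.022
v -1.073 2.264 2.619
v 0.083 1.781 1.006
v -1.069 1.726 2.603
v 0.305 1.312 1.149
v -0.848 1.256 2.746
v 0.684 1.037 1.414
v -0.468 0.982 3.011
v 1.121 1.03 1.729
v -0.031 0.975 3.326
v 1.497 1.294 2.01
v 0.345 1.238 3.606
v -2.405 -0.156 -3.746
v -2.149 -0.519 -1.827
v -3.004 1.6 -3.334
v -2.748 1.237 -1.415
v -1.512 0.163 -3.805
v -1.256 -0.2 -1.886
v -2.111 1.919 -3.393
v -1.855 1.556 -1.474
v 2.842 -0.572 -0.694
v 3.307 -1.311 -0.272
v 2.758 0.032 0.454
v 3.692 -0.956 -0.43
v 3.807 -0.48 -0.672
v 3.616 -0.033 -0.921
v 3.179 0.244 -1.098
v 2.634 0.261 -1.147
v 2.156 0.014 -1.052
v 1.896 -0.419 -0.843
v 1.935 -0.9 -0.588
v 2.263 -1.277 -0.366
v 2.774 -1.43 -0.248
v -3.852 -1.478 0.004
v -3.254 -1.334 -0.237
v -3.448 -1.022 1.276
v -3.38 -1.112 -0.277
v -3.577 -0.947 -0.274
v -3.815 -0.862 -0.229
v -4.06 -0.871 -0.148
v -4.272 -0.972 -0.044
v -4.421 -1.15 0.067
v -4.483 -1.379 0.169
v -4.449 -1.622 0.245
v -4.324 -1.844 0.285
v -4.127 -2.01 0.282
v -3.888 -2.095 0.237
v -3.644 -2.086 0.156
v -3.431 -1.984 0.052
v -3.282 -1.806 -0.059
v -3.22 -1.577 -0.16
f 2 1 4
f 2 4 3
f 4 1 5
f 4 5 3
f 5 1 6
f 5 6 3
f 6 1 7
f 6 7 3
f 7 1 8
f 7 8 3
f 8 1 9
f 8 9 3
f 9 1 10
f 9 10 3
f 10 1 11
f 10 11 3
f 11 1 2
f 11 2 3
f 13 12 16
f 13 16 14
f 14 16 17
f 14 17 15
f 16 12 18
f 16 18 17
f 17 18 19
f 17 19 15
f 18 12 20
f 18 20 19
f 19 20 21
f 19 21 15
f 20 12 22
f 20 22 21
f 21 22 23
f 21 23 15
f 22 12 24
f 22 24 23
f 23 24 25
f 23 25 15
f 24 12 26
f 24 26 25
f 25 26 27
f 25 27 15
f 26 12 28
f 26 28 27
f 27 28 29
f 27 29 15
f 28 12 30
f 28 30 29
f 29 30 31
f 29 31 15
f 30 12 32
f 30 32 31
f 31 32 33
f 31 33 15
f 32 12 34
f 32 34 33
f 33 34 35
f 33 35 15
f 34 12 36
f 34 36 35
f 35 36 37
f 35 37 15
f 36 12 13
f 36 13 37
f 37 13 14
f 37 14 15
f 39 41 38
f 42 39 38
f 38 41 40
f 40 42 38
f 39 45 41
f 43 39 42
f 43 45 39
f 41 45 40
f 44 42 40
f 40 45 44
f 44 43 42
f 45 43 44
f 47 46 49
f 47 49 48
f 49 46 50
f 49 50 48
f 50 46 51
f 50 51 48
f 51 46 52
f 51 52 48
f 52 46 53
f 52 53 48
f 53 46 54
f 53 54 48
f 54 46 55
f 54 55 48
f 55 46 56
f 55 56 48
f 56 46 57
f 56 57 48
f 57 46 58
f 57 58 48
f 58 46 47
f 58 47 48
f 60 59 62
f 60 62 61
f 62 59 63
f 62 63 61
f 63 59 64
f 63 64 61
f 64 59 65
f 64 65 61
f 65 59 66
f 65 66 61
f 66 59 67
f 66 67 61
f 67 59 68
f 67 68 61
f 68 59 69
f 68 69 61
f 69 59 70
f 69 70 61
f 70 59 71
f 70 71 61
f 71 59 72
f 71 72 61
f 72 59 73
f 72 73 61
f 73 59 74
f 73 74 61
f 74 59 75
f 74 75 61
f 75 59 76
f 75 76 61
f 76 59 60
f 76 60 61



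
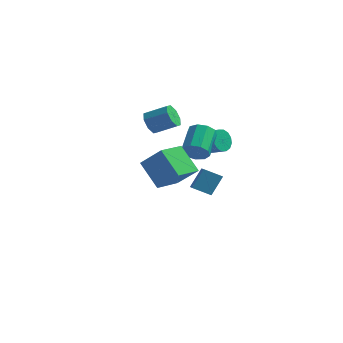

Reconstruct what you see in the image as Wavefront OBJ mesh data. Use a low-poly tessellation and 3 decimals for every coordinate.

v -0.002 3.429 -4.406
v 0.319 4.205 -3.223
v 0.968 3.84 -4.938
v 1.289 4.615 -3.755
v 0.491 2.705 -4.065
v 0.812 3.48 -2.882
v 1.461 3.115 -4.597
v 1.782 3.891 -3.414
v 1.952 -4.198 -0.817
v 0.724 -3.729 0.514
v 2.296 -2.632 -1.05
v 1.069 -2.164 0.281
v 3.211 -4.296 0.379
v 1.984 -3.828 1.71
v 3.556 -2.731 0.146
v 2.328 -2.262 1.477
v 2.401 -0.793 0.428
v 2.741 -0.37 -0.146
v 2.42 1.116 0.759
v 2.079 0.693 1.332
v 2.213 -0.425 -0.245
v 1.891 1.062 0.66
v 1.772 -0.651 -0.03
v 1.451 0.836 0.875
v 1.626 -0.944 0.4
v 1.304 0.542 1.305
v 1.842 -1.167 0.843
v 1.52 0.32 1.748
v 2.32 -1.215 1.091
v 1.998 0.272 1.996
v 2.835 -1.065 1.029
v 2.514 0.421 1.934
v 3.148 -0.789 0.685
v 2.826 0.698 1.59
v 3.111 -0.514 0.221
v 2.789 0.973 1.126
v 0.919 3.716 -0.868
v 1.229 4.013 -1.52
v 2.21 3.86 -1.123
v 1.901 3.564 -0.472
v 1.179 4.33 -1.275
v 2.161 4.177 -0.878
v 1.059 4.482 -0.92
v 2.041 4.329 -0.524
v 0.902 4.429 -0.552
v 1.884 4.276 -0.155
v 0.75 4.185 -0.269
v 1.732 4.033 0.128
v 0.643 3.816 -0.146
v 1.624 3.663 0.251
v 0.61 3.42 -0.217
v 1.591 3.267 0.18
v 0.659 3.103 -0.462
v 1.641 2.95 -0.065
v 0.779 2.951 -0.816
v 1.761 2.798 -0.42
v 0.936 3.004 -1.185
v 1.918 2.851 -0.788
v 1.088 3.247 -1.468
v 2.07 3.095 -1.071
v 1.196 3.617 -1.591
v 2.177 3.464 -1.194
v -1.557 1.726 0.882
v -1.148 1.305 0.337
v 0.085 1.653 0.994
v -0.323 2.074 1.538
v -1.225 1.89 0.172
v 0.008 2.238 0.829
v -1.496 2.378 0.422
v -0.263 2.726 1.079
v -1.803 2.485 0.942
v -0.57 2.833 1.599
v -1.965 2.147 1.426
v -0.732 2.495 2.083
v -1.888 1.562 1.591
v -0.655 1.91 2.248
v -1.617 1.074 1.341
v -0.384 1.422 1.998
v -1.31 0.967 0.821
v -0.077 1.315 1.478
f 2 4 1
f 5 2 1
f 1 4 3
f 3 5 1
f 2 8 4
f 6 2 5
f 6 8 2
f 4 8 3
f 7 5 3
f 3 8 7
f 7 6 5
f 8 6 7
f 10 12 9
f 13 10 9
f 9 12 11
f 11 13 9
f 10 16 12
f 14 10 13
f 14 16 10
f 12 16 11
f 15 13 11
f 11 16 15
f 15 14 13
f 16 14 15
f 18 17 21
f 18 21 19
f 19 21 22
f 19 22 20
f 21 17 23
f 21 23 22
f 22 23 24
f 22 24 20
f 23 17 25
f 23 25 24
f 24 25 26
f 24 26 20
f 25 17 27
f 25 27 26
f 26 27 28
f 26 28 20
f 27 17 29
f 27 29 28
f 28 29 30
f 28 30 20
f 29 17 31
f 29 31 30
f 30 31 32
f 30 32 20
f 31 17 33
f 31 33 32
f 32 33 34
f 32 34 20
f 33 17 35
f 33 35 34
f 34 35 36
f 34 36 20
f 35 17 18
f 35 18 36
f 36 18 19
f 36 19 20
f 38 37 41
f 38 41 39
f 39 41 42
f 39 42 40
f 41 37 43
f 41 43 42
f 42 43 44
f 42 44 40
f 43 37 45
f 43 45 44
f 44 45 46
f 44 46 40
f 45 37 47
f 45 47 46
f 46 47 48
f 46 48 40
f 47 37 49
f 47 49 48
f 48 49 50
f 48 50 40
f 49 37 51
f 49 51 50
f 50 51 52
f 50 52 40
f 51 37 53
f 51 53 52
f 52 53 54
f 52 54 40
f 53 37 55
f 53 55 54
f 54 55 56
f 54 56 40
f 55 37 57
f 55 57 56
f 56 57 58
f 56 58 40
f 57 37 59
f 57 59 58
f 58 59 60
f 58 60 40
f 59 37 61
f 59 61 60
f 60 61 62
f 60 62 40
f 61 37 38
f 61 38 62
f 62 38 39
f 62 39 40
f 64 63 67
f 64 67 65
f 65 67 68
f 65 68 66
f 67 63 69
f 67 69 68
f 68 69 70
f 68 70 66
f 69 63 71
f 69 71 70
f 70 71 72
f 70 72 66
f 71 63 73
f 71 73 72
f 72 73 74
f 72 74 66
f 73 63 75
f 73 75 74
f 74 75 76
f 74 76 66
f 75 63 77
f 75 77 76
f 76 77 78
f 76 78 66
f 77 63 79
f 77 79 78
f 78 79 80
f 78 80 66
f 79 63 64
f 79 64 80
f 80 64 65
f 80 65 66



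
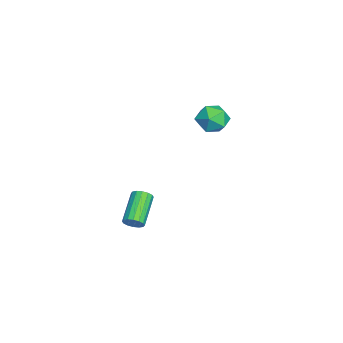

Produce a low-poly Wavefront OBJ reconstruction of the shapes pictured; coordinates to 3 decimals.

v -0.519 -1.08 -4.435
v -0.212 -0.744 -4.028
v -1.935 -0.445 -2.978
v -2.241 -0.78 -3.385
v -0.31 -0.538 -4.247
v -2.032 -0.239 -3.196
v -0.463 -0.477 -4.516
v -2.186 -0.178 -3.465
v -0.631 -0.578 -4.763
v -2.354 -0.279 -3.713
v -0.77 -0.813 -4.923
v -2.492 -0.513 -3.872
v -0.84 -1.119 -4.952
v -2.563 -0.82 -3.901
v -0.825 -1.415 -4.842
v -2.548 -1.116 -3.792
v -0.728 -1.621 -4.624
v -2.45 -1.322 -3.573
v -0.574 -1.682 -4.355
v -2.297 -1.383 -3.304
v -0.406 -1.581 -4.107
v -2.129 -1.282 -3.057
v -0.268 -1.347 -3.948
v -1.99 -1.047 -2.897
v -0.197 -1.04 -3.919
v -1.92 -0.741 -2.868
v -2.391 3.824 2.758
v -1.915 3.526 3.609
v -2.265 2.294 2.151
v -1.789 1.996 3.002
v -2.778 2.243 3.031
v -2.856 3.188 3.406
v -1.324 2.632 2.354
v -1.402 3.577 2.729
v -1.255 2.789 3.359
v -2.154 2.549 3.778
v -2.026 3.271 1.982
v -2.925 3.031 2.401
f 2 1 5
f 2 5 3
f 3 5 6
f 3 6 4
f 5 1 7
f 5 7 6
f 6 7 8
f 6 8 4
f 7 1 9
f 7 9 8
f 8 9 10
f 8 10 4
f 9 1 11
f 9 11 10
f 10 11 12
f 10 12 4
f 11 1 13
f 11 13 12
f 12 13 14
f 12 14 4
f 13 1 15
f 13 15 14
f 14 15 16
f 14 16 4
f 15 1 17
f 15 17 16
f 16 17 18
f 16 18 4
f 17 1 19
f 17 19 18
f 18 19 20
f 18 20 4
f 19 1 21
f 19 21 20
f 20 21 22
f 20 22 4
f 21 1 23
f 21 23 22
f 22 23 24
f 22 24 4
f 23 1 25
f 23 25 24
f 24 25 26
f 24 26 4
f 25 1 2
f 25 2 26
f 26 2 3
f 26 3 4
f 27 38 32
f 27 32 28
f 27 28 34
f 27 34 37
f 27 37 38
f 28 32 36
f 32 38 31
f 38 37 29
f 37 34 33
f 34 28 35
f 30 36 31
f 30 31 29
f 30 29 33
f 30 33 35
f 30 35 36
f 31 36 32
f 29 31 38
f 33 29 37
f 35 33 34
f 36 35 28

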